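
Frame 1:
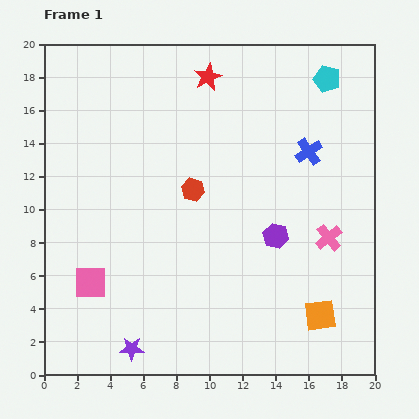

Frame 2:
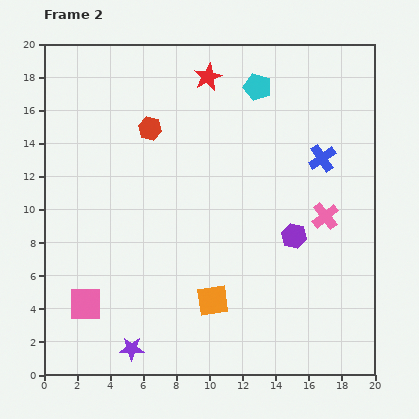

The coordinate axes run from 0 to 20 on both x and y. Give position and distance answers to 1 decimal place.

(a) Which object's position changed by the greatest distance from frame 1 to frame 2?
the orange square

(moved 6.6; next 4.5)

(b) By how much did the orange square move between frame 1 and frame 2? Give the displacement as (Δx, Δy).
(-6.5, 0.9)

The orange square was at (16.7, 3.6) in frame 1 and (10.2, 4.5) in frame 2.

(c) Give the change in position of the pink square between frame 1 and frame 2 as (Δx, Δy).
(-0.3, -1.3)

The pink square was at (2.8, 5.6) in frame 1 and (2.5, 4.3) in frame 2.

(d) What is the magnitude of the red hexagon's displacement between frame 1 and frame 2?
4.5

The red hexagon moved from (9.0, 11.2) to (6.4, 14.9), a distance of √(2.6² + 3.7²) ≈ 4.5.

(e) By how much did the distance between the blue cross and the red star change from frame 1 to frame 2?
+0.9

Distance in frame 1: 7.6. Distance in frame 2: 8.5.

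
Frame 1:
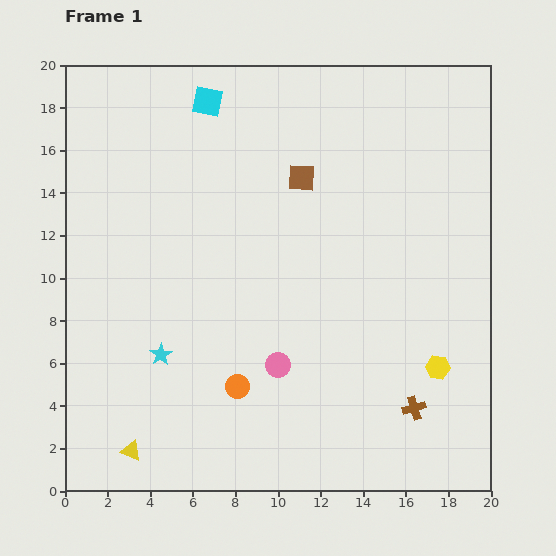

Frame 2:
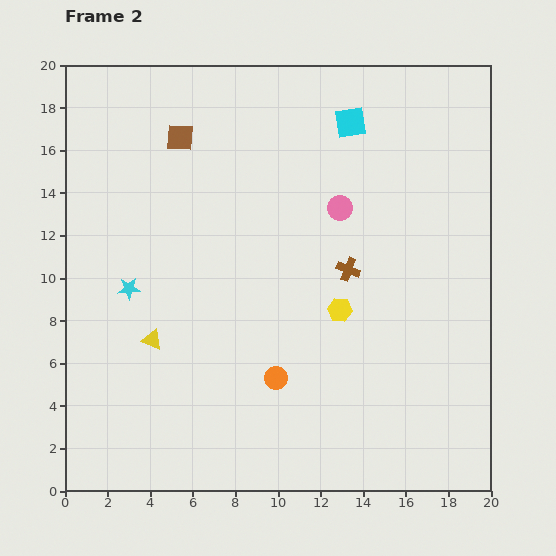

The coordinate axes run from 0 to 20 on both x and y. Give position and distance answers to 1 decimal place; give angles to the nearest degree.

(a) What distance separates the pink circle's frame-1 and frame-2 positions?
7.9

The pink circle moved from (10.0, 5.9) to (12.9, 13.3), a distance of √(2.9² + 7.4²) ≈ 7.9.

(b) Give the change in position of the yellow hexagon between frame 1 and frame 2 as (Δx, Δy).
(-4.6, 2.7)

The yellow hexagon was at (17.5, 5.8) in frame 1 and (12.9, 8.5) in frame 2.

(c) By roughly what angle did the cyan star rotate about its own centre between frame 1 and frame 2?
28° clockwise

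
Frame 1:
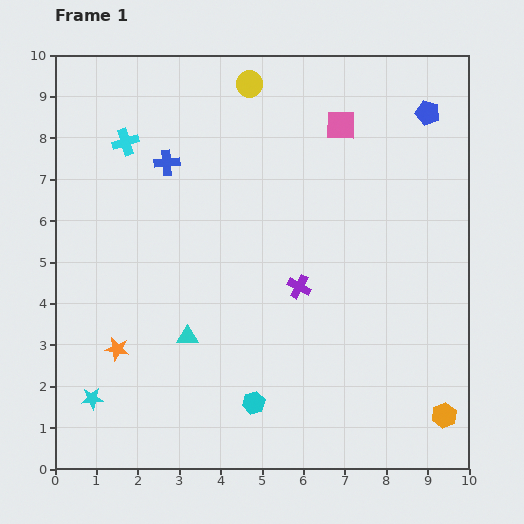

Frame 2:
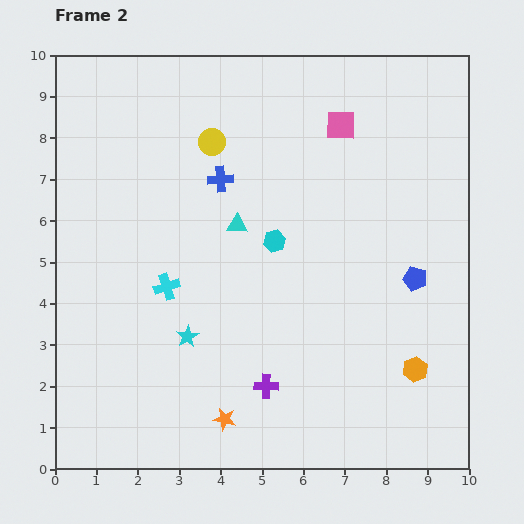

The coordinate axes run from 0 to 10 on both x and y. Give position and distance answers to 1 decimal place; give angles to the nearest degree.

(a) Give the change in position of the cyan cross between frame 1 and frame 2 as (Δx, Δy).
(1.0, -3.5)

The cyan cross was at (1.7, 7.9) in frame 1 and (2.7, 4.4) in frame 2.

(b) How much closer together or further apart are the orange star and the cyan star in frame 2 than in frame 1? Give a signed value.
+0.9

Distance in frame 1: 1.3. Distance in frame 2: 2.2.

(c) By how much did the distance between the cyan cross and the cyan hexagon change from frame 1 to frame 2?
-4.2

Distance in frame 1: 7.0. Distance in frame 2: 2.8.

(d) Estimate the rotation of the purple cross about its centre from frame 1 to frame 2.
27° counter-clockwise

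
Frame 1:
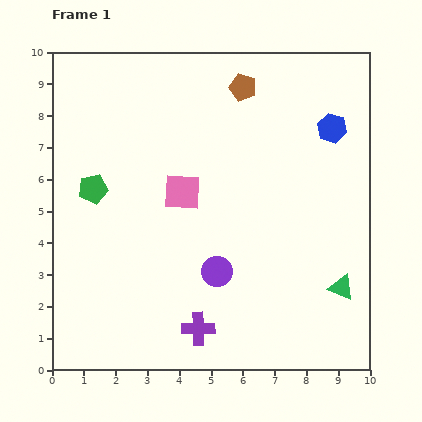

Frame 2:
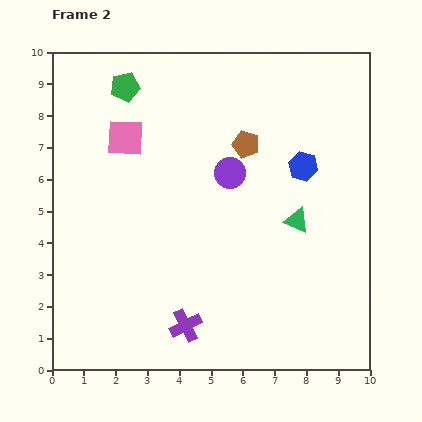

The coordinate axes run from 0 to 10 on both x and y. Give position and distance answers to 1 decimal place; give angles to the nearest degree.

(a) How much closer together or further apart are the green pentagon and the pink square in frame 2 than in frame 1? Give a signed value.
-1.2

Distance in frame 1: 2.8. Distance in frame 2: 1.6.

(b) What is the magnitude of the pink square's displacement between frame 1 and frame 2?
2.5

The pink square moved from (4.1, 5.6) to (2.3, 7.3), a distance of √(1.8² + 1.7²) ≈ 2.5.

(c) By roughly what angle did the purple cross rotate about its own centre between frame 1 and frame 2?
26° counter-clockwise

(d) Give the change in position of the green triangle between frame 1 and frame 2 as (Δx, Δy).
(-1.4, 2.1)

The green triangle was at (9.1, 2.6) in frame 1 and (7.7, 4.7) in frame 2.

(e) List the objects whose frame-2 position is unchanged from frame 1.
none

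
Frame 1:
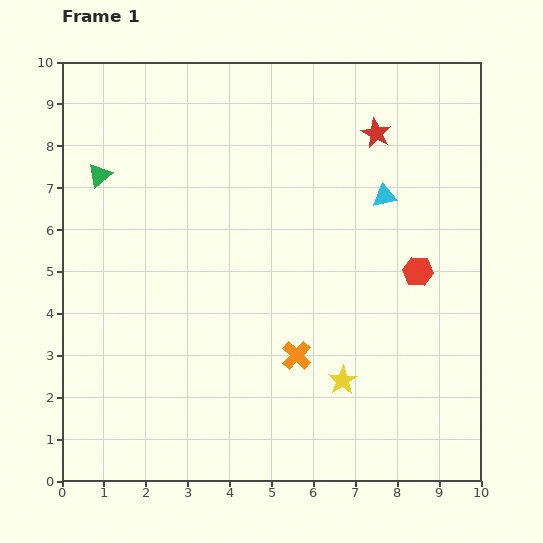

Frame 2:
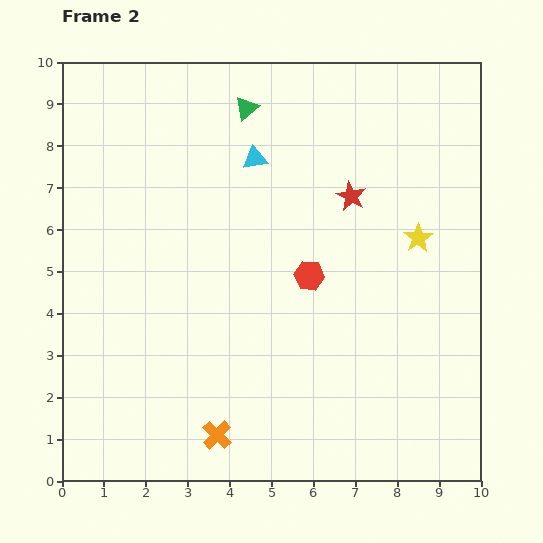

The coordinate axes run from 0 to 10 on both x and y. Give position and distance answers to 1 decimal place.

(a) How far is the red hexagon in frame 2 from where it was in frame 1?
2.6

The red hexagon moved from (8.5, 5.0) to (5.9, 4.9), a distance of √(2.6² + 0.1²) ≈ 2.6.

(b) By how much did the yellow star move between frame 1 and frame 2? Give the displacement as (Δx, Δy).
(1.8, 3.4)

The yellow star was at (6.7, 2.4) in frame 1 and (8.5, 5.8) in frame 2.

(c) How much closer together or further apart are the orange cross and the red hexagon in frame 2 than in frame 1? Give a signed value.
+0.9

Distance in frame 1: 3.5. Distance in frame 2: 4.4.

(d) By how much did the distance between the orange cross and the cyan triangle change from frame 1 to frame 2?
+2.4

Distance in frame 1: 4.3. Distance in frame 2: 6.7.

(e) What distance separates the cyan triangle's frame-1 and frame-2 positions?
3.2

The cyan triangle moved from (7.7, 6.8) to (4.6, 7.7), a distance of √(3.1² + 0.9²) ≈ 3.2.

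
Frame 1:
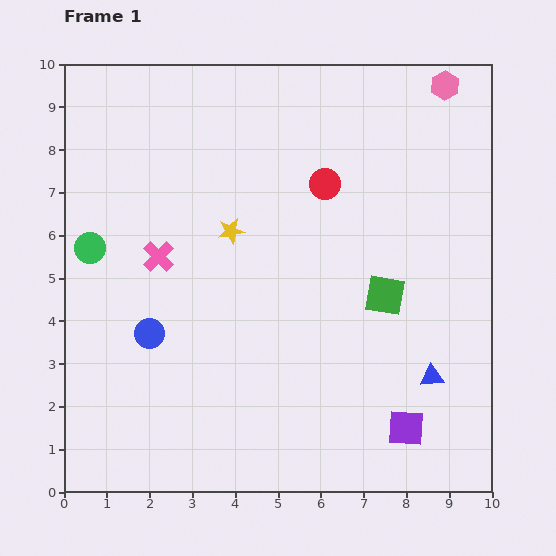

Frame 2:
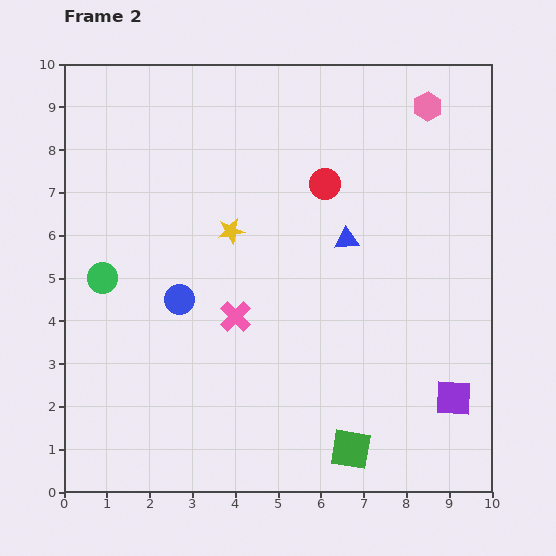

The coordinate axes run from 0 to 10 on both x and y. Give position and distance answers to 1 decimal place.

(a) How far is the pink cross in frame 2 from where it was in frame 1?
2.3

The pink cross moved from (2.2, 5.5) to (4.0, 4.1), a distance of √(1.8² + 1.4²) ≈ 2.3.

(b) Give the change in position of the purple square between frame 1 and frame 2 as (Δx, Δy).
(1.1, 0.7)

The purple square was at (8.0, 1.5) in frame 1 and (9.1, 2.2) in frame 2.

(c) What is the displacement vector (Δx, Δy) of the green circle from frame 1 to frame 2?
(0.3, -0.7)

The green circle was at (0.6, 5.7) in frame 1 and (0.9, 5.0) in frame 2.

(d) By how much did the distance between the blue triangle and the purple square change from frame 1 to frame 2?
+3.2

Distance in frame 1: 1.3. Distance in frame 2: 4.5.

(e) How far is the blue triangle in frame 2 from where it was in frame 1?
3.8

The blue triangle moved from (8.6, 2.7) to (6.6, 5.9), a distance of √(2.0² + 3.2²) ≈ 3.8.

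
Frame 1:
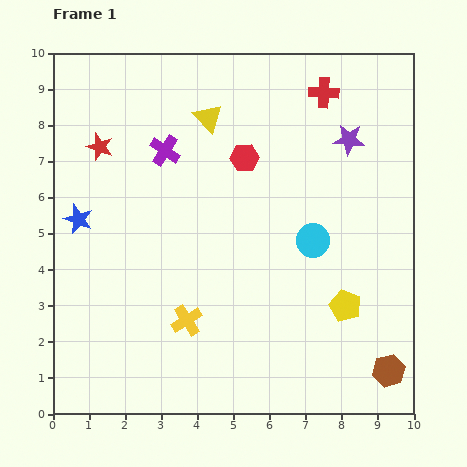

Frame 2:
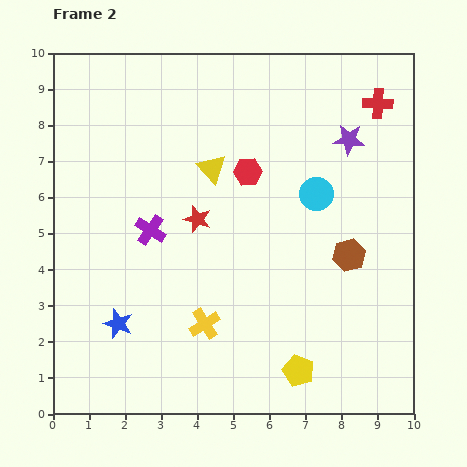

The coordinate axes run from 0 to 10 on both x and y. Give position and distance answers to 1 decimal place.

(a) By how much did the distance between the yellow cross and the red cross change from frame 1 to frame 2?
+0.4

Distance in frame 1: 7.4. Distance in frame 2: 7.8.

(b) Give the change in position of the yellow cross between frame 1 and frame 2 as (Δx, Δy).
(0.5, -0.1)

The yellow cross was at (3.7, 2.6) in frame 1 and (4.2, 2.5) in frame 2.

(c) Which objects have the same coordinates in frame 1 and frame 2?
the purple star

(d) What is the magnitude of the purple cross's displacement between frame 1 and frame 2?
2.2

The purple cross moved from (3.1, 7.3) to (2.7, 5.1), a distance of √(0.4² + 2.2²) ≈ 2.2.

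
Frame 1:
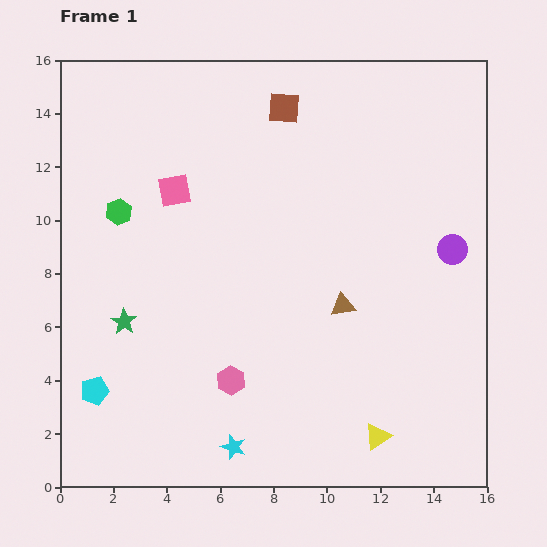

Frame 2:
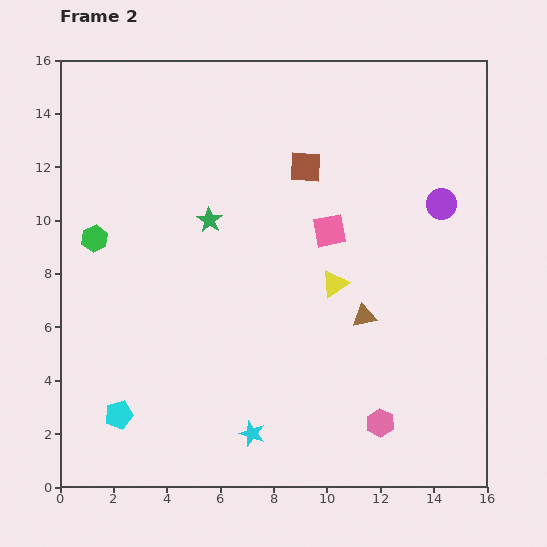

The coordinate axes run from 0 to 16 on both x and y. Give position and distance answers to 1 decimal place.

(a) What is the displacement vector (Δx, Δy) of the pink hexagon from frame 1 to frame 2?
(5.6, -1.6)

The pink hexagon was at (6.4, 4.0) in frame 1 and (12.0, 2.4) in frame 2.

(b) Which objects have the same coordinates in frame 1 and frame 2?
none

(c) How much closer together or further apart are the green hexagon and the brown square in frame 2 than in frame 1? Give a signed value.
+1.0

Distance in frame 1: 7.3. Distance in frame 2: 8.3.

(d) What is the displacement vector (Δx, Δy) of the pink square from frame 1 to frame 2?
(5.8, -1.5)

The pink square was at (4.3, 11.1) in frame 1 and (10.1, 9.6) in frame 2.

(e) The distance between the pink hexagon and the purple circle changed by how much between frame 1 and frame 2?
-1.1

Distance in frame 1: 9.6. Distance in frame 2: 8.5.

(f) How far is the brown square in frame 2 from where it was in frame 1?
2.3

The brown square moved from (8.4, 14.2) to (9.2, 12.0), a distance of √(0.8² + 2.2²) ≈ 2.3.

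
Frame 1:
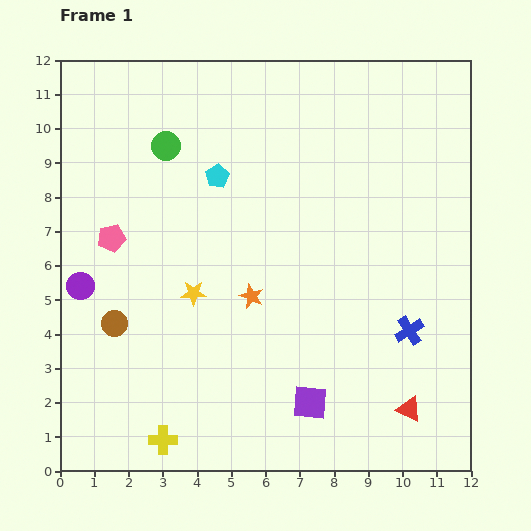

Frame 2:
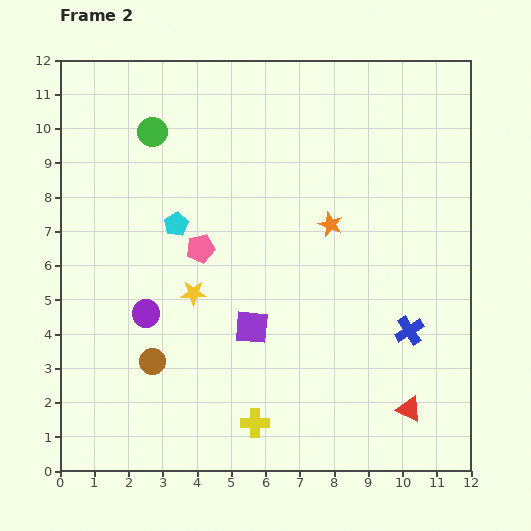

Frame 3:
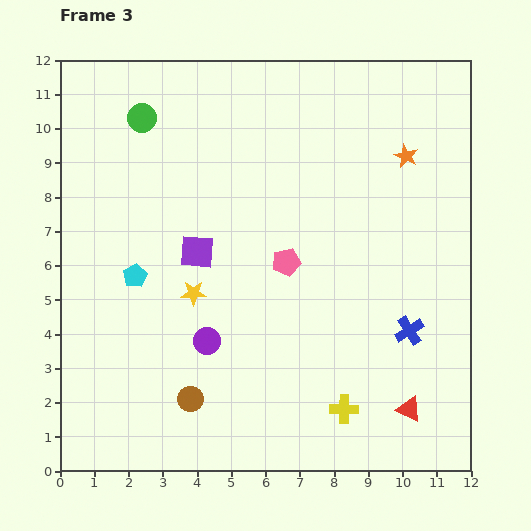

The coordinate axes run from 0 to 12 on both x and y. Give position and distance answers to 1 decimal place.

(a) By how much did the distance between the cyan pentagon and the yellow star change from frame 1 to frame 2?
-1.4

Distance in frame 1: 3.5. Distance in frame 2: 2.1.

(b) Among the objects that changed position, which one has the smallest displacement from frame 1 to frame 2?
the green circle

(moved 0.6)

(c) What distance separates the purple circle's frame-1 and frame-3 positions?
4.0

The purple circle moved from (0.6, 5.4) to (4.3, 3.8), a distance of √(3.7² + 1.6²) ≈ 4.0.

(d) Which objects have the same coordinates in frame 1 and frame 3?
the yellow star, the blue cross, the red triangle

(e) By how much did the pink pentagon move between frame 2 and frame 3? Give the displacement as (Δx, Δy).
(2.5, -0.4)

The pink pentagon was at (4.1, 6.5) in frame 2 and (6.6, 6.1) in frame 3.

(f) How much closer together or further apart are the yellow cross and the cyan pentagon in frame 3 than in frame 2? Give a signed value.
+1.0

Distance in frame 2: 6.2. Distance in frame 3: 7.2.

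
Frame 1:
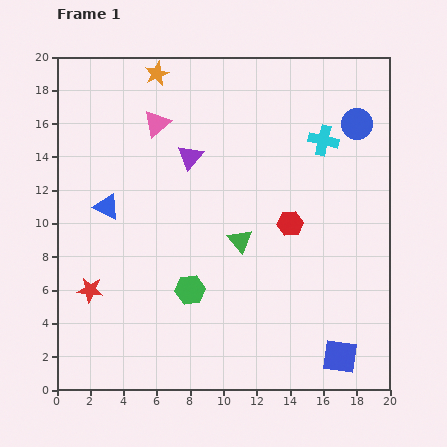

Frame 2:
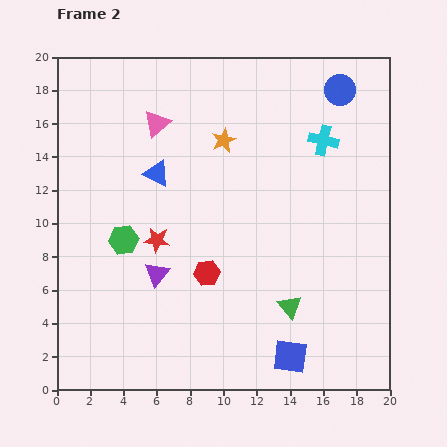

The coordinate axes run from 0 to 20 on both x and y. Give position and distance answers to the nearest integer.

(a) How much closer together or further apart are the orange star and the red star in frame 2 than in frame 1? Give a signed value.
-7

Distance in frame 1: 14. Distance in frame 2: 7.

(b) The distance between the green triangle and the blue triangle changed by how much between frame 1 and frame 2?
+3

Distance in frame 1: 8. Distance in frame 2: 11.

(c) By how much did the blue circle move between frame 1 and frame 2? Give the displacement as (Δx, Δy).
(-1, 2)

The blue circle was at (18, 16) in frame 1 and (17, 18) in frame 2.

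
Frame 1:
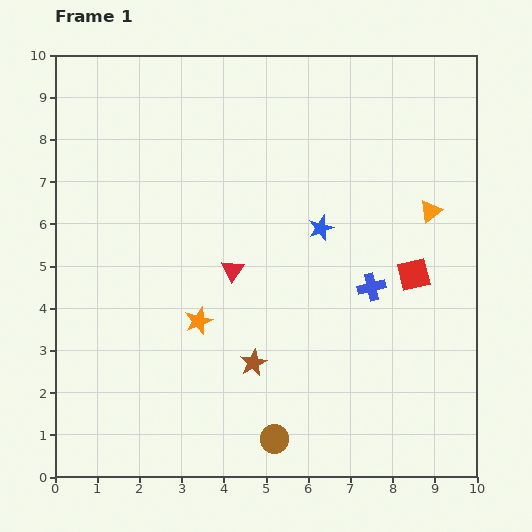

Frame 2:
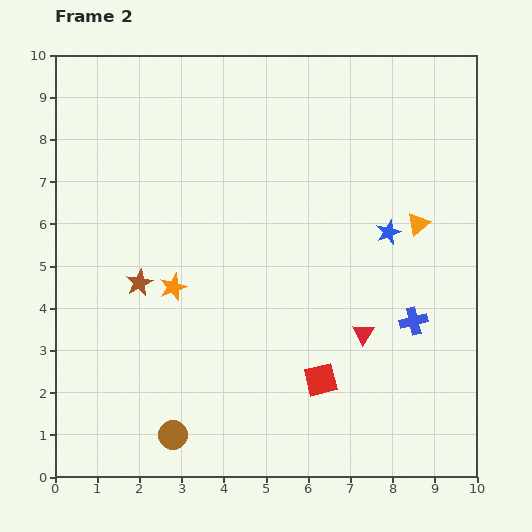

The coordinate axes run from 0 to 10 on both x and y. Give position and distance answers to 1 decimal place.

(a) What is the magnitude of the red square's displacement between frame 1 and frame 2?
3.3

The red square moved from (8.5, 4.8) to (6.3, 2.3), a distance of √(2.2² + 2.5²) ≈ 3.3.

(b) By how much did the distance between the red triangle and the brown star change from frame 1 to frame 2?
+3.1

Distance in frame 1: 2.3. Distance in frame 2: 5.4.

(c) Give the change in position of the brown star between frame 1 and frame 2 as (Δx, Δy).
(-2.7, 1.9)

The brown star was at (4.7, 2.7) in frame 1 and (2.0, 4.6) in frame 2.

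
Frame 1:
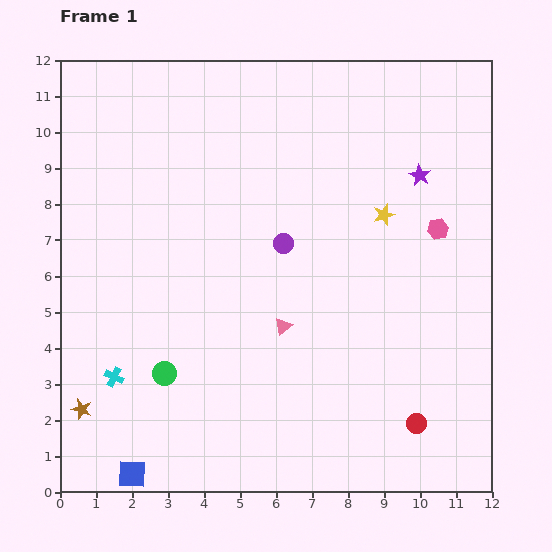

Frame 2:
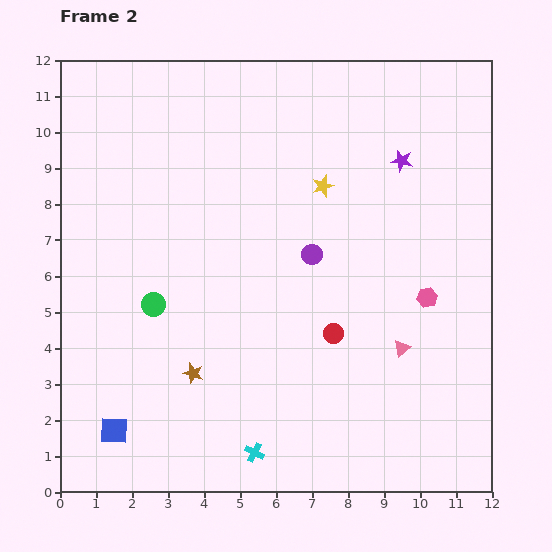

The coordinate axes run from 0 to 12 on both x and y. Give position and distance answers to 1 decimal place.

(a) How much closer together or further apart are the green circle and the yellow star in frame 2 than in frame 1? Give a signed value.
-1.8

Distance in frame 1: 7.5. Distance in frame 2: 5.7.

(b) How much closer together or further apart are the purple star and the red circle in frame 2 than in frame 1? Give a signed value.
-1.7

Distance in frame 1: 6.9. Distance in frame 2: 5.2.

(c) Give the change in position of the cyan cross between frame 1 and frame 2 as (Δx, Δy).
(3.9, -2.1)

The cyan cross was at (1.5, 3.2) in frame 1 and (5.4, 1.1) in frame 2.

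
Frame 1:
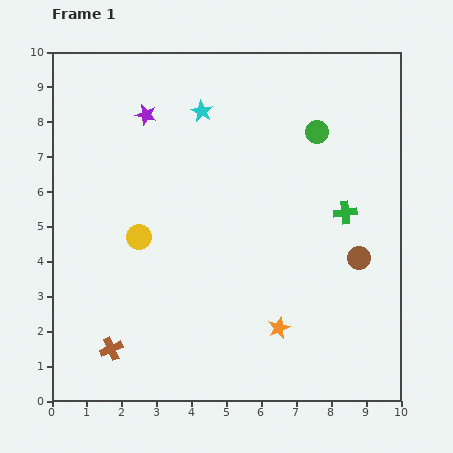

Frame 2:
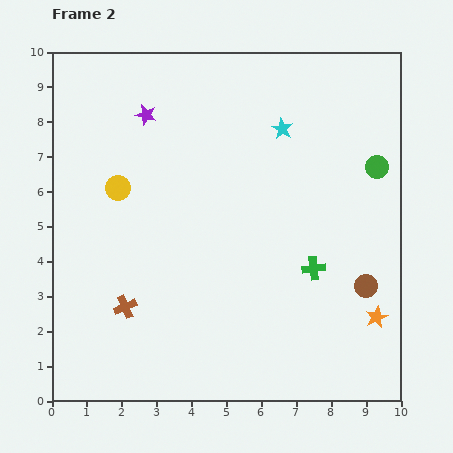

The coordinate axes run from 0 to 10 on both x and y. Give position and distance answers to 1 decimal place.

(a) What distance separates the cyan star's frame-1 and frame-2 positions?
2.4

The cyan star moved from (4.3, 8.3) to (6.6, 7.8), a distance of √(2.3² + 0.5²) ≈ 2.4.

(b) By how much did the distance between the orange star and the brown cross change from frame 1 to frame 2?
+2.4

Distance in frame 1: 4.8. Distance in frame 2: 7.2.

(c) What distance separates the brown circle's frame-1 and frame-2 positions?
0.8

The brown circle moved from (8.8, 4.1) to (9.0, 3.3), a distance of √(0.2² + 0.8²) ≈ 0.8.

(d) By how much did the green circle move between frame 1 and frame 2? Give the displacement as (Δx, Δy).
(1.7, -1.0)

The green circle was at (7.6, 7.7) in frame 1 and (9.3, 6.7) in frame 2.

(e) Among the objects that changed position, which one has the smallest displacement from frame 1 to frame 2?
the brown circle

(moved 0.8)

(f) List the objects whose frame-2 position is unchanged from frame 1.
the purple star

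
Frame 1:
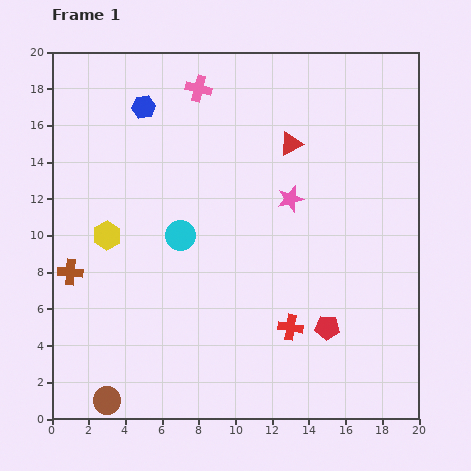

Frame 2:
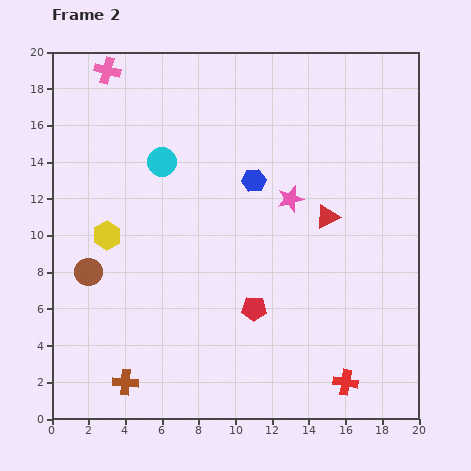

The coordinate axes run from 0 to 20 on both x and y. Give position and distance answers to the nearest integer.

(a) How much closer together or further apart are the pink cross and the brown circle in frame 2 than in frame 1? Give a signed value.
-7

Distance in frame 1: 18. Distance in frame 2: 11.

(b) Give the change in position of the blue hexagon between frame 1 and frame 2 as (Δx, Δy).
(6, -4)

The blue hexagon was at (5, 17) in frame 1 and (11, 13) in frame 2.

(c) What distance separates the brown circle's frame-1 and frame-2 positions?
7

The brown circle moved from (3, 1) to (2, 8), a distance of √(1² + 7²) ≈ 7.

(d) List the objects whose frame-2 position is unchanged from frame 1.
the pink star, the yellow hexagon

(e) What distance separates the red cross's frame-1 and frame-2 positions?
4

The red cross moved from (13, 5) to (16, 2), a distance of √(3² + 3²) ≈ 4.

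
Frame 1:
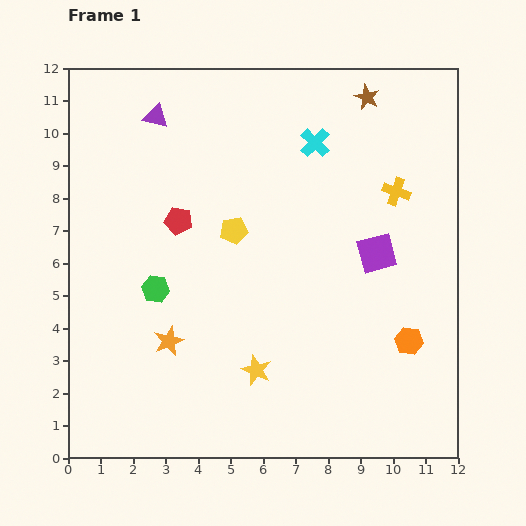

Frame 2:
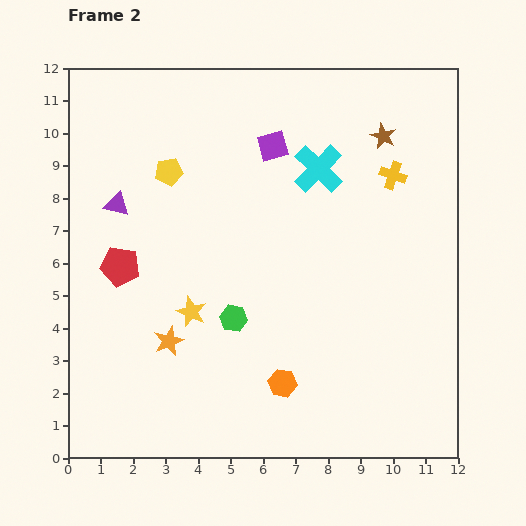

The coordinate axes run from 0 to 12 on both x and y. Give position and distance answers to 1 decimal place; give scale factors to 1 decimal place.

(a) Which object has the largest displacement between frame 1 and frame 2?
the purple square

(moved 4.6; next 4.1)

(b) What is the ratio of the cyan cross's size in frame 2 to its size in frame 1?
1.7×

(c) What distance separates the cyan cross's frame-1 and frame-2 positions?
0.8

The cyan cross moved from (7.6, 9.7) to (7.7, 8.9), a distance of √(0.1² + 0.8²) ≈ 0.8.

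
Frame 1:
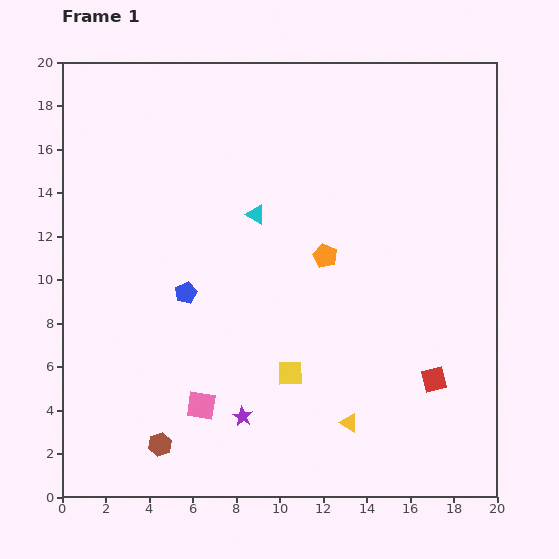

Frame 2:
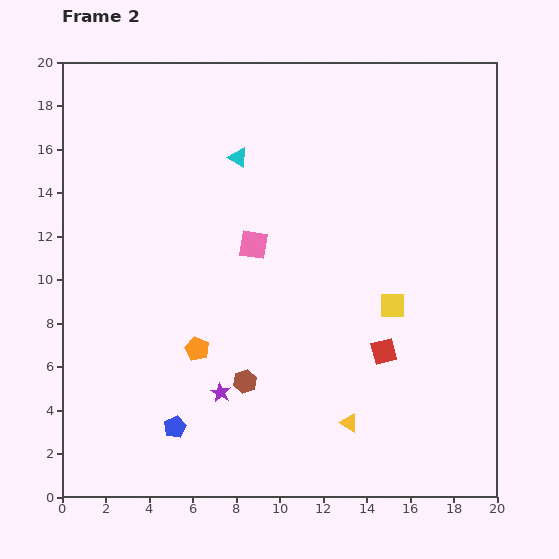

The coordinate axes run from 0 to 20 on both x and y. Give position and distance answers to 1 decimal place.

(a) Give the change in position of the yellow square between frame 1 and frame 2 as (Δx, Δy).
(4.7, 3.1)

The yellow square was at (10.5, 5.7) in frame 1 and (15.2, 8.8) in frame 2.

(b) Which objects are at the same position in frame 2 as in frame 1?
the yellow triangle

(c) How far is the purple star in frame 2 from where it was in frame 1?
1.5

The purple star moved from (8.3, 3.7) to (7.3, 4.8), a distance of √(1.0² + 1.1²) ≈ 1.5.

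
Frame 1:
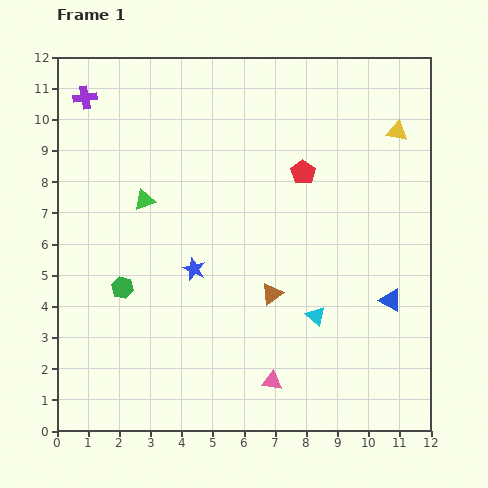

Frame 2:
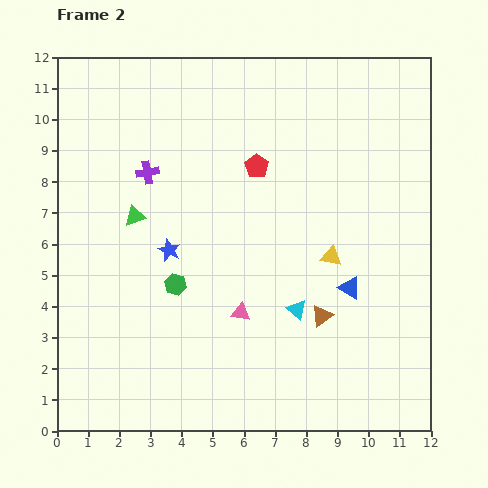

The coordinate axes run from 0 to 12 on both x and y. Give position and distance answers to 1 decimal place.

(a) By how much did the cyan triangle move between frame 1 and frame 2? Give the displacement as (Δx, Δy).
(-0.6, 0.2)

The cyan triangle was at (8.3, 3.7) in frame 1 and (7.7, 3.9) in frame 2.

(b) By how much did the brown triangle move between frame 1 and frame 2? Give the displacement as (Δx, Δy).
(1.6, -0.7)

The brown triangle was at (6.9, 4.4) in frame 1 and (8.5, 3.7) in frame 2.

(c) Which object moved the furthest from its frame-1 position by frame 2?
the yellow triangle

(moved 4.5; next 3.1)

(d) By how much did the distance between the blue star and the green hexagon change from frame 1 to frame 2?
-1.3

Distance in frame 1: 2.4. Distance in frame 2: 1.1.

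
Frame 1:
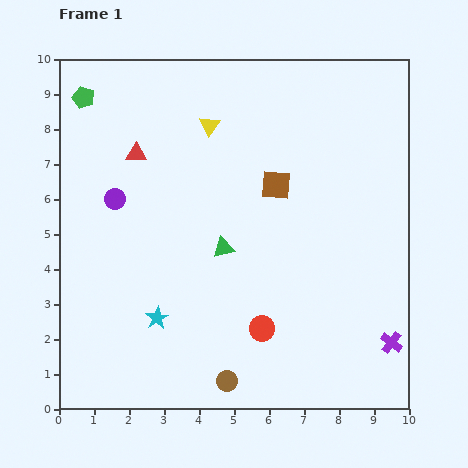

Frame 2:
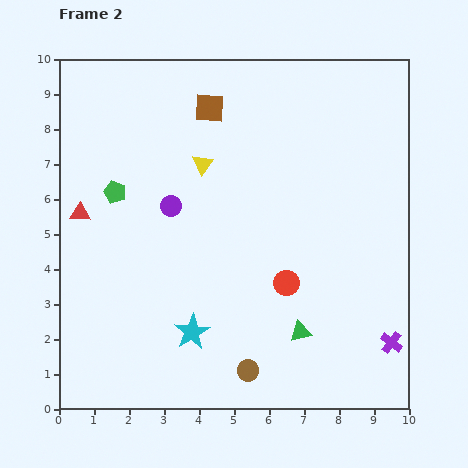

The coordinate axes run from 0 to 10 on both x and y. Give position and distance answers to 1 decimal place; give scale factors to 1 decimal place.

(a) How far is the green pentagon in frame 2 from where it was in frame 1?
2.8

The green pentagon moved from (0.7, 8.9) to (1.6, 6.2), a distance of √(0.9² + 2.7²) ≈ 2.8.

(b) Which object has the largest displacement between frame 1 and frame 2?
the green triangle

(moved 3.3; next 2.9)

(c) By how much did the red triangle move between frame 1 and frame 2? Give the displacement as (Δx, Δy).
(-1.6, -1.7)

The red triangle was at (2.2, 7.3) in frame 1 and (0.6, 5.6) in frame 2.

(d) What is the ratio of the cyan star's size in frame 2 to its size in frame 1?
1.6×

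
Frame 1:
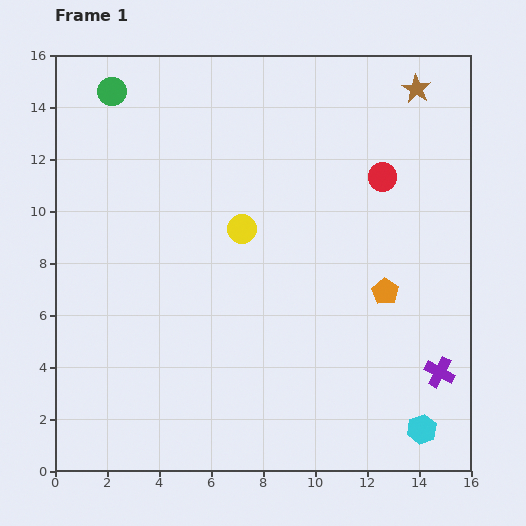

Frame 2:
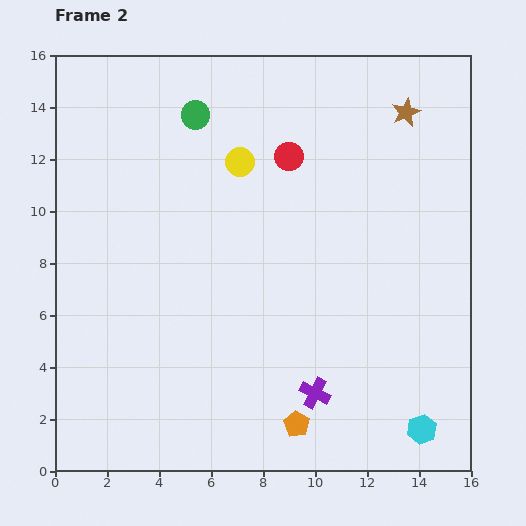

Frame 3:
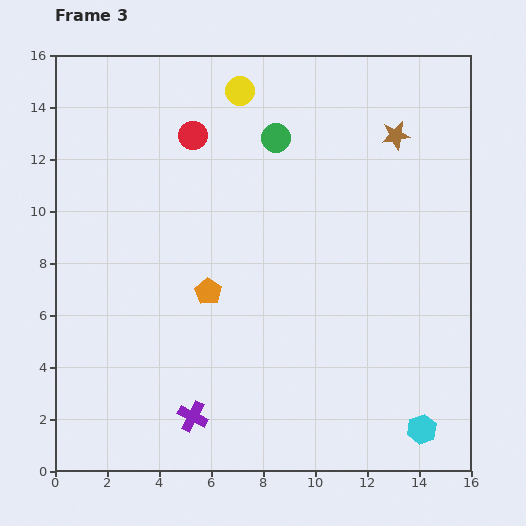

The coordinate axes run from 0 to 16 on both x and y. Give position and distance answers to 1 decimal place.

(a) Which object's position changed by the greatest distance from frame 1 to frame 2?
the orange pentagon

(moved 6.1; next 4.9)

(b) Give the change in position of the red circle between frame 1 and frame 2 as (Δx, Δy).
(-3.6, 0.8)

The red circle was at (12.6, 11.3) in frame 1 and (9.0, 12.1) in frame 2.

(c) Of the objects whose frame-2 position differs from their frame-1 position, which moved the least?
the brown star

(moved 1.0)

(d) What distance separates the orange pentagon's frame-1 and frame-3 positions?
6.8

The orange pentagon moved from (12.7, 6.9) to (5.9, 6.9), a distance of √(6.8² + 0.0²) ≈ 6.8.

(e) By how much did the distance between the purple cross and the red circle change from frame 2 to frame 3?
+1.6

Distance in frame 2: 9.2. Distance in frame 3: 10.8.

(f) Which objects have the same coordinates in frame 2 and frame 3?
the cyan hexagon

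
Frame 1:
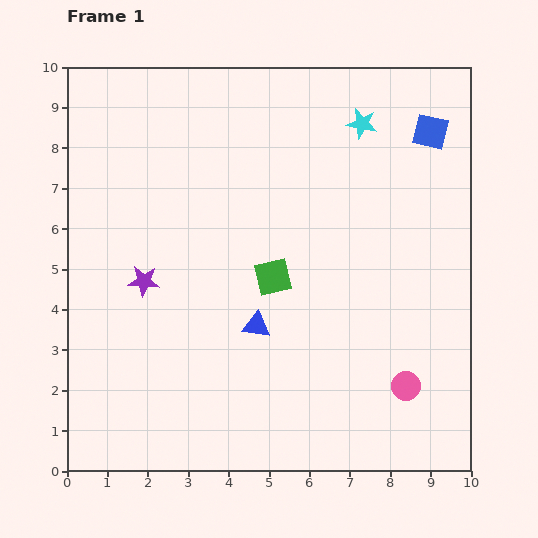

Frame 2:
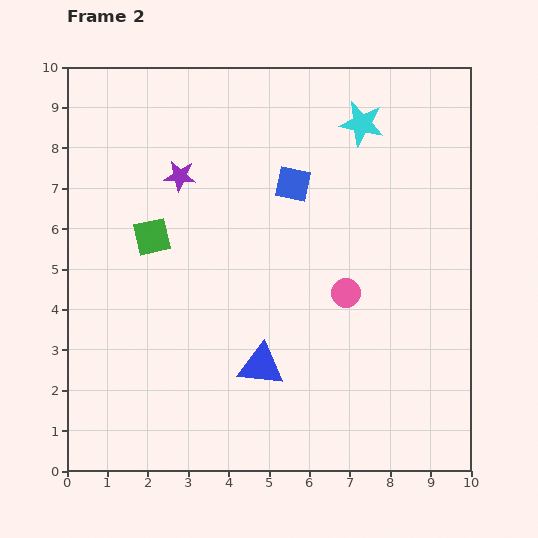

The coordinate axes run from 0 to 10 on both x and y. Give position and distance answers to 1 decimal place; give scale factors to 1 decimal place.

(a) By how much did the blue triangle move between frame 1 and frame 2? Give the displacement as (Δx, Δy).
(0.1, -1.0)

The blue triangle was at (4.7, 3.6) in frame 1 and (4.8, 2.6) in frame 2.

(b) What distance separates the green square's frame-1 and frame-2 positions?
3.2

The green square moved from (5.1, 4.8) to (2.1, 5.8), a distance of √(3.0² + 1.0²) ≈ 3.2.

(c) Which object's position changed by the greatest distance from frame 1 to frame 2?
the blue square

(moved 3.6; next 3.2)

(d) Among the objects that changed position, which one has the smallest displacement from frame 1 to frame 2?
the blue triangle

(moved 1.0)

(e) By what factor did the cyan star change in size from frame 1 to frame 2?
1.5×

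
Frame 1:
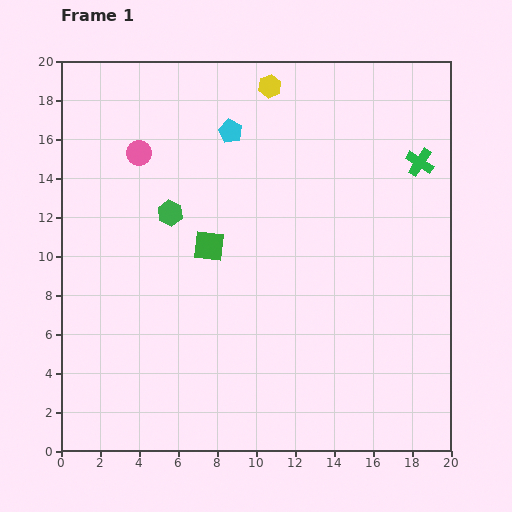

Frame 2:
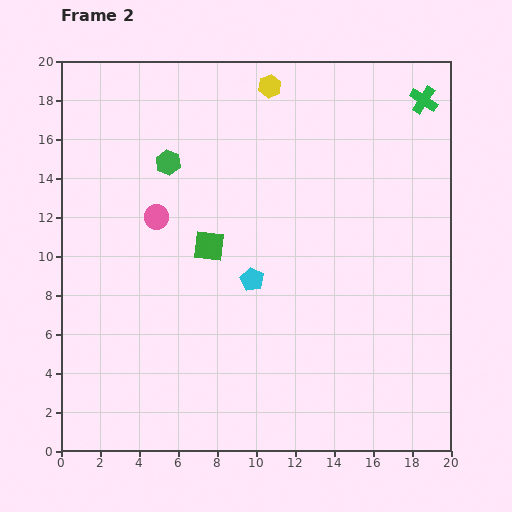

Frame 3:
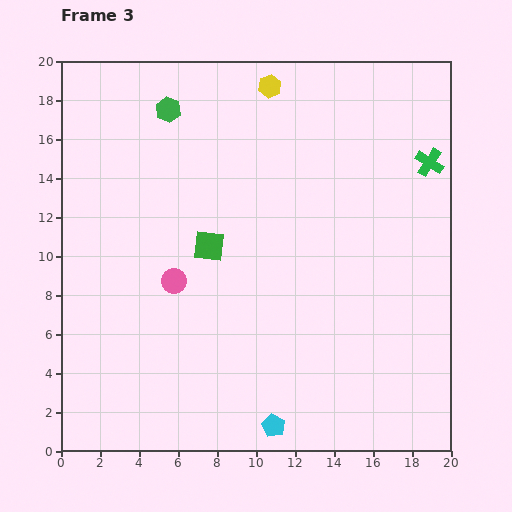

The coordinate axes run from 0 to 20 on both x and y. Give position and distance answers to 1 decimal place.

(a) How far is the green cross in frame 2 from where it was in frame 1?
3.2

The green cross moved from (18.4, 14.8) to (18.6, 18.0), a distance of √(0.2² + 3.2²) ≈ 3.2.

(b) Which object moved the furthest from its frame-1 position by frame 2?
the cyan pentagon

(moved 7.7; next 3.4)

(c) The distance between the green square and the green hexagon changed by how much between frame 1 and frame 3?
+4.7

Distance in frame 1: 2.6. Distance in frame 3: 7.3.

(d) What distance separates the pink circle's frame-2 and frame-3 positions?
3.4

The pink circle moved from (4.9, 12.0) to (5.8, 8.7), a distance of √(0.9² + 3.3²) ≈ 3.4.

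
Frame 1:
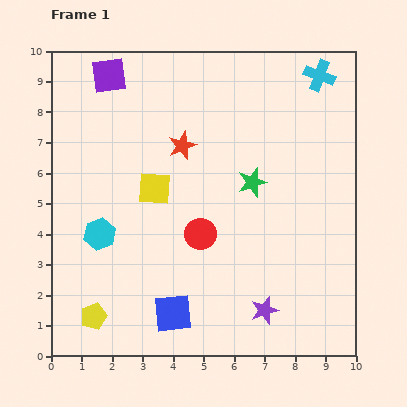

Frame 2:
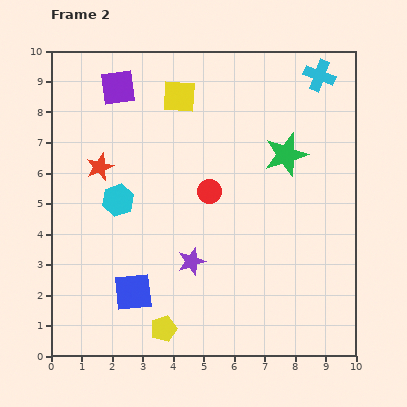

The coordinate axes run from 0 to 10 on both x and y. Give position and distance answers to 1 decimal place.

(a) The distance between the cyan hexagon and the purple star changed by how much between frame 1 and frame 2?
-2.9

Distance in frame 1: 6.0. Distance in frame 2: 3.1.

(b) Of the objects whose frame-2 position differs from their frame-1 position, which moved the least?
the purple square

(moved 0.5)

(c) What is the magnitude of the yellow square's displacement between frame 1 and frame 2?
3.1

The yellow square moved from (3.4, 5.5) to (4.2, 8.5), a distance of √(0.8² + 3.0²) ≈ 3.1.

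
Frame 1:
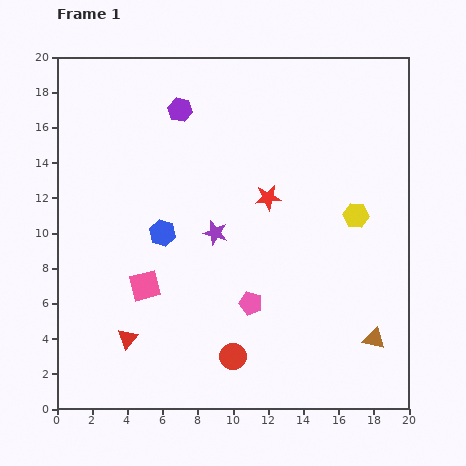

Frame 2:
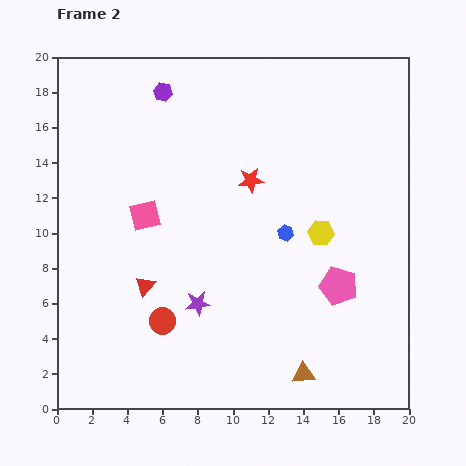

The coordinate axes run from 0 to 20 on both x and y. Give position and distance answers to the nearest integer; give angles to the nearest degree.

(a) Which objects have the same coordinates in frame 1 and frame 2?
none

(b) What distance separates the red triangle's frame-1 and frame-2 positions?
3

The red triangle moved from (4, 4) to (5, 7), a distance of √(1² + 3²) ≈ 3.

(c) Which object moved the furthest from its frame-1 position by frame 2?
the blue hexagon

(moved 7; next 5)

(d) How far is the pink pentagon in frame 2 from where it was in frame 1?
5

The pink pentagon moved from (11, 6) to (16, 7), a distance of √(5² + 1²) ≈ 5.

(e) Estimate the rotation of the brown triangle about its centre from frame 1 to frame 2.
20° counter-clockwise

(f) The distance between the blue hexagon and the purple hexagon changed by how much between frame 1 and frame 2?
+4

Distance in frame 1: 7. Distance in frame 2: 11.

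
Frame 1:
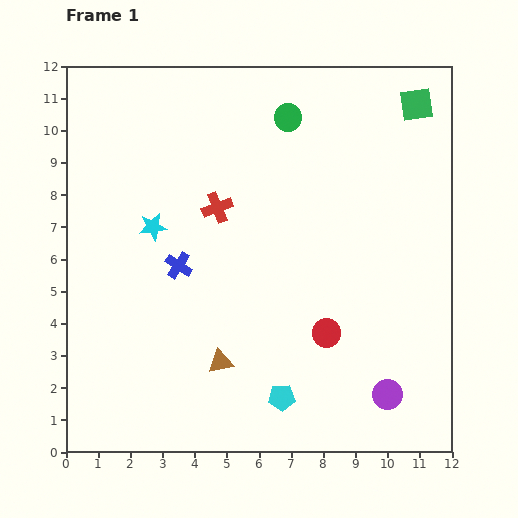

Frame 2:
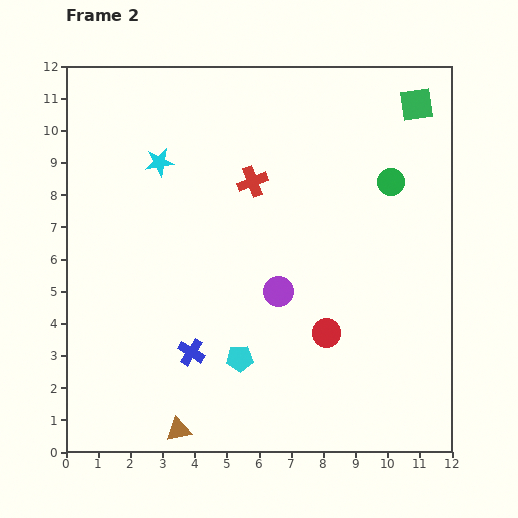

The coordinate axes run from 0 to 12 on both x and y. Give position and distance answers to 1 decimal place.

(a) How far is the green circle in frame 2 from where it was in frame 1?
3.8

The green circle moved from (6.9, 10.4) to (10.1, 8.4), a distance of √(3.2² + 2.0²) ≈ 3.8.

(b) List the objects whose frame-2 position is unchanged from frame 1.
the red circle, the green square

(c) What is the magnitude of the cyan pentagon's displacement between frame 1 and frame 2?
1.8

The cyan pentagon moved from (6.7, 1.7) to (5.4, 2.9), a distance of √(1.3² + 1.2²) ≈ 1.8.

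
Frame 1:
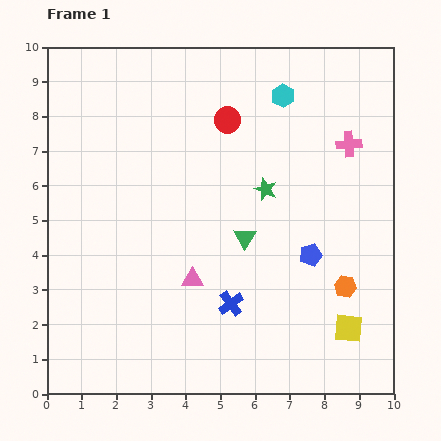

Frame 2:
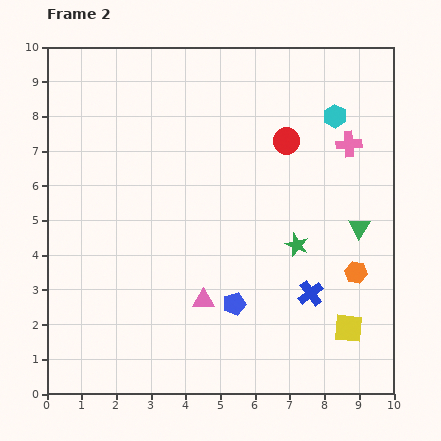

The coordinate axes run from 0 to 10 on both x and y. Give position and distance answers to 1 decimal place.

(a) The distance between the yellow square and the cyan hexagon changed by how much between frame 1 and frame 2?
-0.9

Distance in frame 1: 7.0. Distance in frame 2: 6.1.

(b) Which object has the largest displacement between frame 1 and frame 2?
the green triangle

(moved 3.3; next 2.6)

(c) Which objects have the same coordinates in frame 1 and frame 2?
the pink cross, the yellow square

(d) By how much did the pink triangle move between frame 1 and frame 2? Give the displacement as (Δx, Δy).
(0.3, -0.6)

The pink triangle was at (4.2, 3.3) in frame 1 and (4.5, 2.7) in frame 2.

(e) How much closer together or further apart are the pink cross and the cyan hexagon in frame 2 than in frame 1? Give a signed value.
-1.5

Distance in frame 1: 2.4. Distance in frame 2: 0.9.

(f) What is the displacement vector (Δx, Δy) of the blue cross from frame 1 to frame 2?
(2.3, 0.3)

The blue cross was at (5.3, 2.6) in frame 1 and (7.6, 2.9) in frame 2.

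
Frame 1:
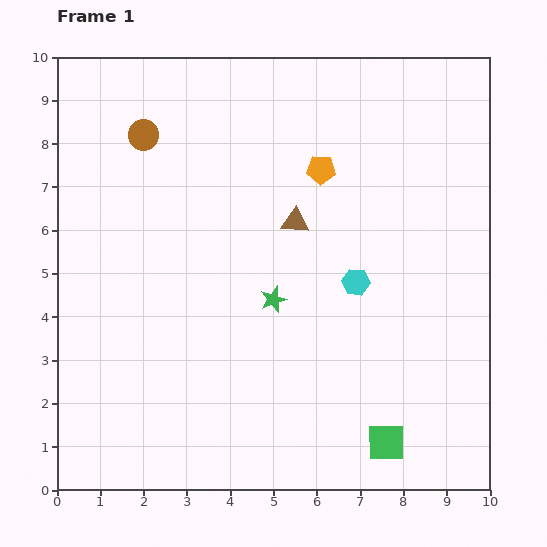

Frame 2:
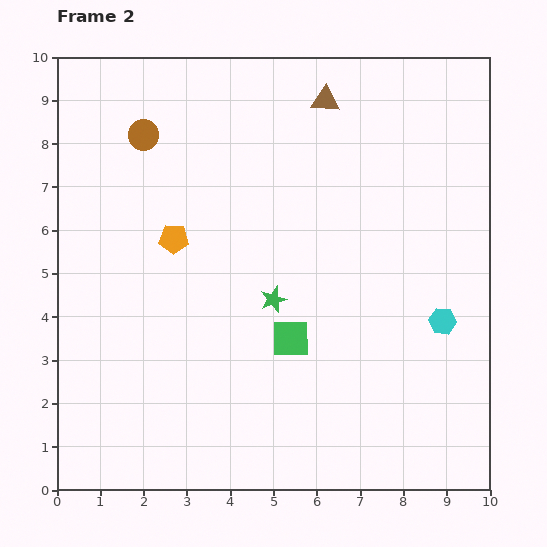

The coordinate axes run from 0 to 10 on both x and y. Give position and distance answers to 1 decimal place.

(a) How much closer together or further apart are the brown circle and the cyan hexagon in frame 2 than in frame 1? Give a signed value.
+2.1

Distance in frame 1: 6.0. Distance in frame 2: 8.1.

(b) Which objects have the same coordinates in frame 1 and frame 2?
the brown circle, the green star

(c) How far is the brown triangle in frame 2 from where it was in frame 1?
2.9

The brown triangle moved from (5.5, 6.2) to (6.2, 9.0), a distance of √(0.7² + 2.8²) ≈ 2.9.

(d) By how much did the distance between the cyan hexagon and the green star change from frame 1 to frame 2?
+2.0

Distance in frame 1: 1.9. Distance in frame 2: 3.9.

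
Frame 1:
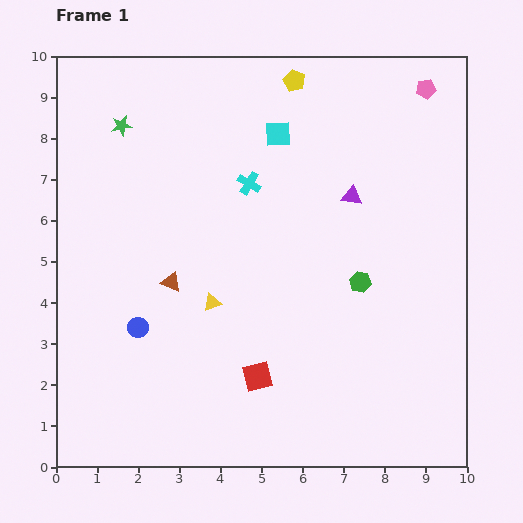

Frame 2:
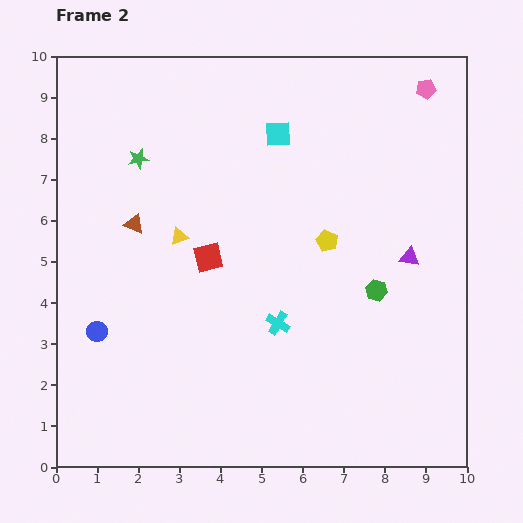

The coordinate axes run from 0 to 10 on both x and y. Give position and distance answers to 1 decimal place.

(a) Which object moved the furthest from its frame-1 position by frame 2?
the yellow pentagon

(moved 4.0; next 3.5)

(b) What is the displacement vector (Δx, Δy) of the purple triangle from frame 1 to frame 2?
(1.4, -1.5)

The purple triangle was at (7.2, 6.6) in frame 1 and (8.6, 5.1) in frame 2.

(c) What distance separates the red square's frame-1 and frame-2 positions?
3.1

The red square moved from (4.9, 2.2) to (3.7, 5.1), a distance of √(1.2² + 2.9²) ≈ 3.1.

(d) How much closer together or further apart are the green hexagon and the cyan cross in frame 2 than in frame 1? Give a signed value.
-1.1

Distance in frame 1: 3.6. Distance in frame 2: 2.5.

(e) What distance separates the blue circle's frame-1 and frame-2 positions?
1.0

The blue circle moved from (2.0, 3.4) to (1.0, 3.3), a distance of √(1.0² + 0.1²) ≈ 1.0.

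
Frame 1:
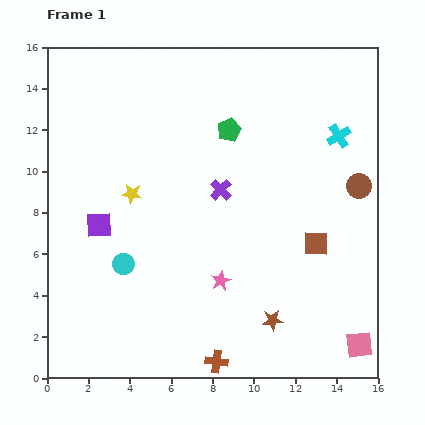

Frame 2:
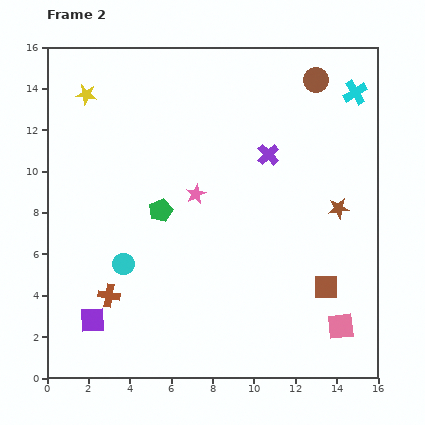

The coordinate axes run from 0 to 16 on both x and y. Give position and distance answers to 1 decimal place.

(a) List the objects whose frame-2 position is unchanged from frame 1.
the cyan circle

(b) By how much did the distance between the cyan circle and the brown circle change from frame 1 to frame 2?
+0.9

Distance in frame 1: 12.0. Distance in frame 2: 12.9.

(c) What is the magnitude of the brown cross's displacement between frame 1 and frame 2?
6.1

The brown cross moved from (8.2, 0.8) to (3.0, 4.0), a distance of √(5.2² + 3.2²) ≈ 6.1.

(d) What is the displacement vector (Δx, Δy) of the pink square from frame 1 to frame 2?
(-0.9, 0.9)

The pink square was at (15.1, 1.6) in frame 1 and (14.2, 2.5) in frame 2.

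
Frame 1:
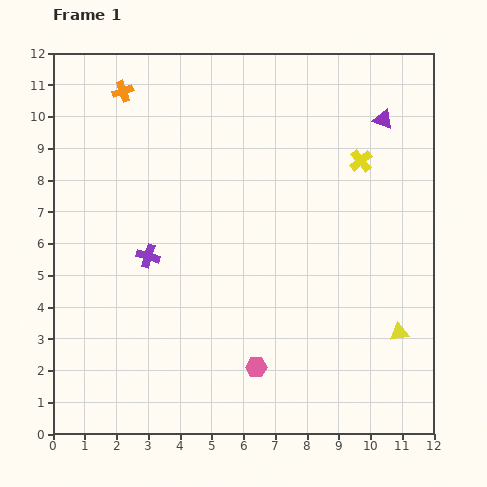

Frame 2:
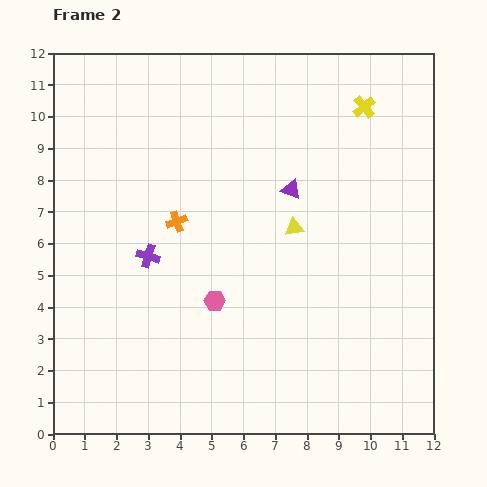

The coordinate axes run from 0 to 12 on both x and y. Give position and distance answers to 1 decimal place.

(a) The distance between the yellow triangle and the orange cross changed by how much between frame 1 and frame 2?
-7.9

Distance in frame 1: 11.6. Distance in frame 2: 3.7.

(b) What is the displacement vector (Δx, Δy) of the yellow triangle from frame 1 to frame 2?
(-3.3, 3.3)

The yellow triangle was at (10.9, 3.2) in frame 1 and (7.6, 6.5) in frame 2.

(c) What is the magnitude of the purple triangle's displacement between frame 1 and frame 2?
3.6

The purple triangle moved from (10.4, 9.9) to (7.5, 7.7), a distance of √(2.9² + 2.2²) ≈ 3.6.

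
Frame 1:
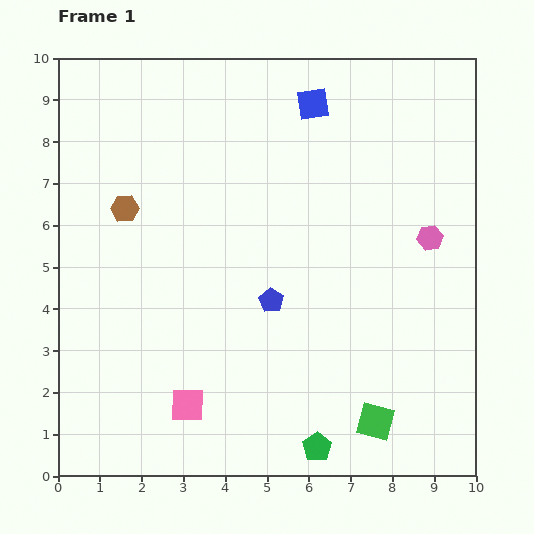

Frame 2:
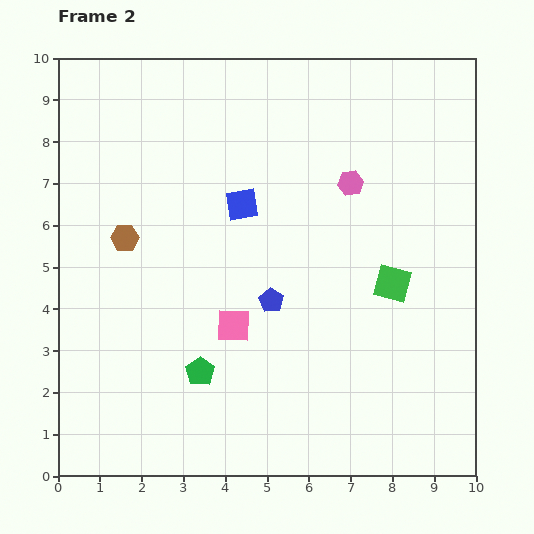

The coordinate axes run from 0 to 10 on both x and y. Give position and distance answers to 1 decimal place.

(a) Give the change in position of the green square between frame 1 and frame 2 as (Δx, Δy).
(0.4, 3.3)

The green square was at (7.6, 1.3) in frame 1 and (8.0, 4.6) in frame 2.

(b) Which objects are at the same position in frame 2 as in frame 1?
the blue pentagon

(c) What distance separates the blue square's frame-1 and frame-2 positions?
2.9

The blue square moved from (6.1, 8.9) to (4.4, 6.5), a distance of √(1.7² + 2.4²) ≈ 2.9.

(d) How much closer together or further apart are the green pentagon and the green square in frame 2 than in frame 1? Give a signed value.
+3.6

Distance in frame 1: 1.5. Distance in frame 2: 5.1.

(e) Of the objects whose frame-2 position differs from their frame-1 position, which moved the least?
the brown hexagon

(moved 0.7)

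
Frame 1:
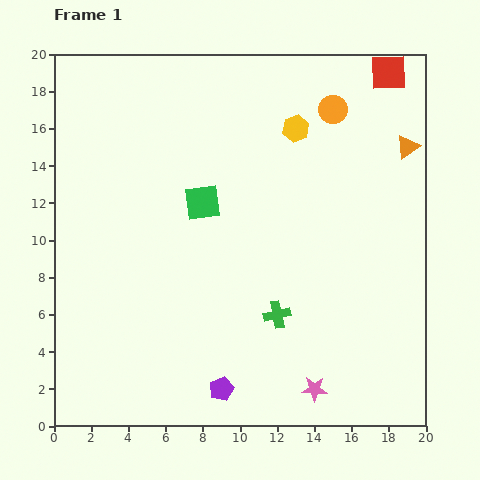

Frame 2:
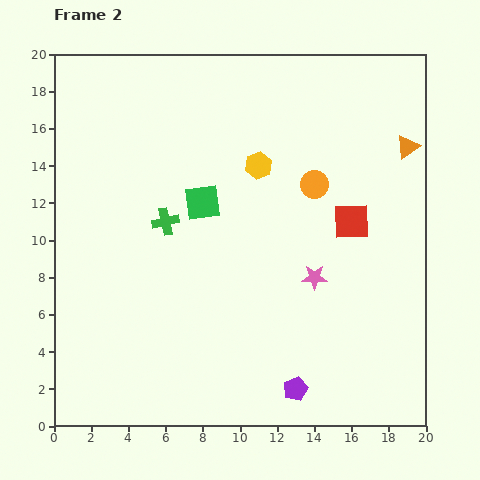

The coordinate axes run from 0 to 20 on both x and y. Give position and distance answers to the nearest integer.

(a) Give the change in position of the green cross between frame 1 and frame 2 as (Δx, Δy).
(-6, 5)

The green cross was at (12, 6) in frame 1 and (6, 11) in frame 2.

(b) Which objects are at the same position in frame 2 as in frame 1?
the orange triangle, the green square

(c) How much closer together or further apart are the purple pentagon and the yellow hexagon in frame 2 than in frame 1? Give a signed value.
-3

Distance in frame 1: 15. Distance in frame 2: 12.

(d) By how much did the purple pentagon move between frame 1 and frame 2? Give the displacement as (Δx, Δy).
(4, 0)

The purple pentagon was at (9, 2) in frame 1 and (13, 2) in frame 2.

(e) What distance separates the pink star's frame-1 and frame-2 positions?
6

The pink star moved from (14, 2) to (14, 8), a distance of √(0² + 6²) ≈ 6.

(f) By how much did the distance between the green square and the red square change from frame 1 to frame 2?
-4

Distance in frame 1: 12. Distance in frame 2: 8.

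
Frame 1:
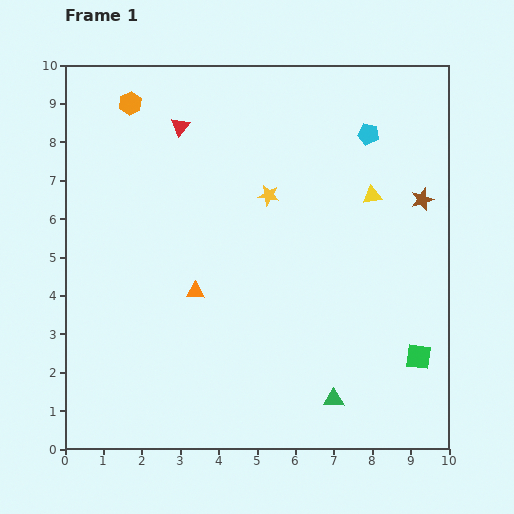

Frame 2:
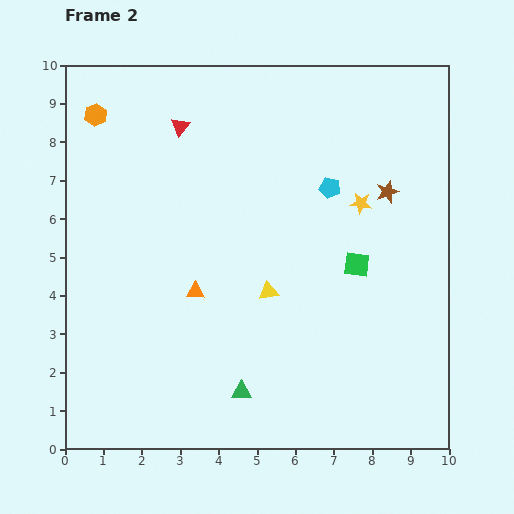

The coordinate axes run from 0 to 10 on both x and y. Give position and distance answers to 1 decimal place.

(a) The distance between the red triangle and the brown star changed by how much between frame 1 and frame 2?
-0.9

Distance in frame 1: 6.6. Distance in frame 2: 5.7.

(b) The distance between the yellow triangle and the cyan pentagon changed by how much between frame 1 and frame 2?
+1.5

Distance in frame 1: 1.6. Distance in frame 2: 3.1.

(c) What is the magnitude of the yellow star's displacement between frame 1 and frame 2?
2.4

The yellow star moved from (5.3, 6.6) to (7.7, 6.4), a distance of √(2.4² + 0.2²) ≈ 2.4.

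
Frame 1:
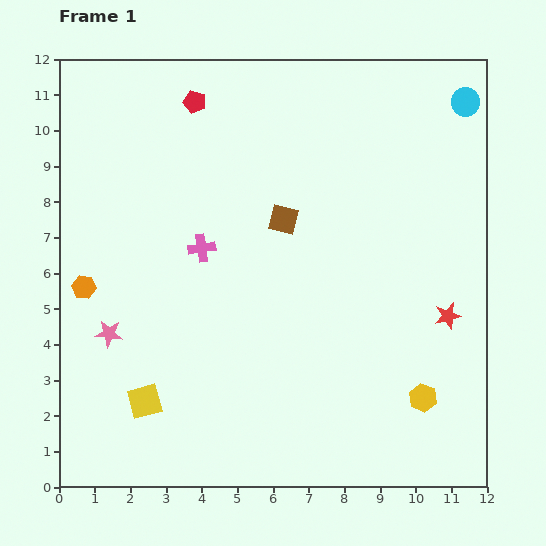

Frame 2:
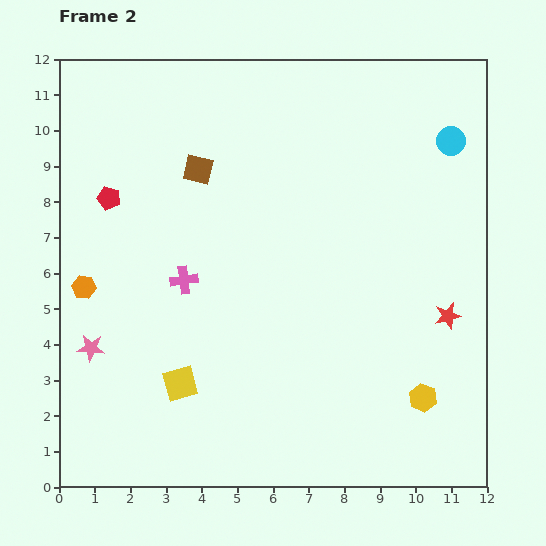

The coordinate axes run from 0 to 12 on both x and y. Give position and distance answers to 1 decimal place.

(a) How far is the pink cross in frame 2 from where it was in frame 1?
1.0

The pink cross moved from (4.0, 6.7) to (3.5, 5.8), a distance of √(0.5² + 0.9²) ≈ 1.0.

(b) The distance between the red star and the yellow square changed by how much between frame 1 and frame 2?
-1.1

Distance in frame 1: 8.8. Distance in frame 2: 7.7.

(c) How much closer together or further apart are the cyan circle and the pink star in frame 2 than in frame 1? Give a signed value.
-0.3

Distance in frame 1: 11.9. Distance in frame 2: 11.6.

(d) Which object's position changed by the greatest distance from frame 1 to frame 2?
the red pentagon

(moved 3.6; next 2.8)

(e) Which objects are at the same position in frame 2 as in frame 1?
the yellow hexagon, the orange hexagon, the red star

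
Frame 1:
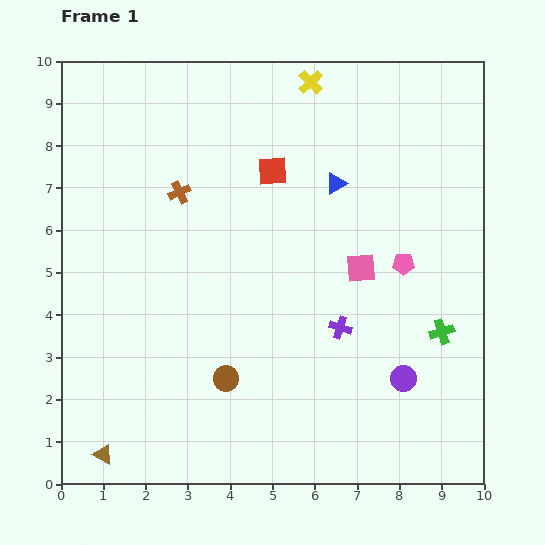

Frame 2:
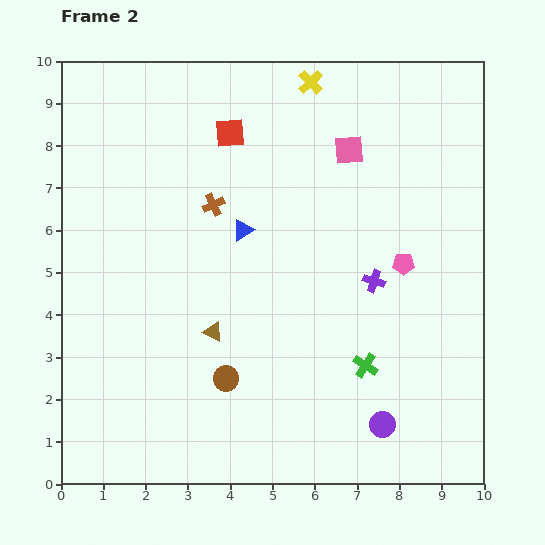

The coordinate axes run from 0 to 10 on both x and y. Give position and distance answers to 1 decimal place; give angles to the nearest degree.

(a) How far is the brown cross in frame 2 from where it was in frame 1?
0.9

The brown cross moved from (2.8, 6.9) to (3.6, 6.6), a distance of √(0.8² + 0.3²) ≈ 0.9.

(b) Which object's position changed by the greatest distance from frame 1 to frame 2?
the brown triangle

(moved 3.9; next 2.8)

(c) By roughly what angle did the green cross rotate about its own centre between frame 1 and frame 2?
40° counter-clockwise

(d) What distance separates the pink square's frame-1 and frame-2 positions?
2.8

The pink square moved from (7.1, 5.1) to (6.8, 7.9), a distance of √(0.3² + 2.8²) ≈ 2.8.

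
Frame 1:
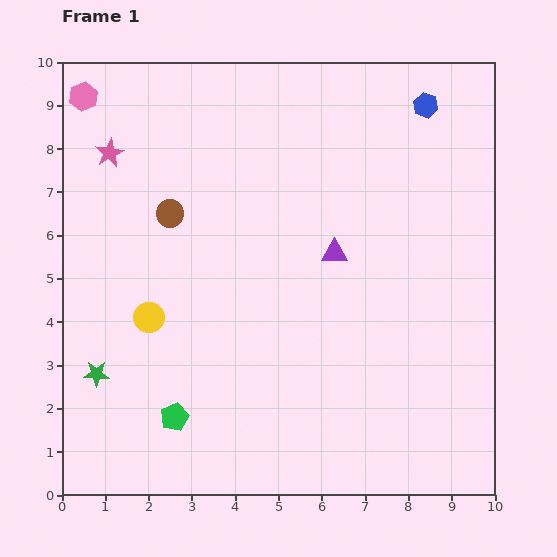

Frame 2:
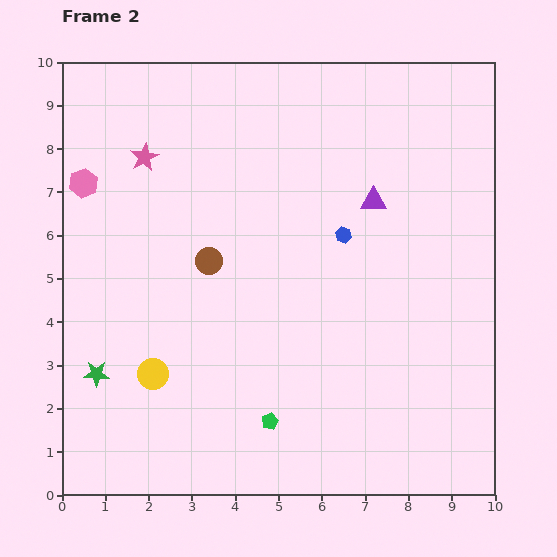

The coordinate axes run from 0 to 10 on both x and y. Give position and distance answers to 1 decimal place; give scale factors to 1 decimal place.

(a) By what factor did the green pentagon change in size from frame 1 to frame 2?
0.6×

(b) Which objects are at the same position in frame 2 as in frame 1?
the green star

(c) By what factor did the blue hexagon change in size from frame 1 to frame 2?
0.7×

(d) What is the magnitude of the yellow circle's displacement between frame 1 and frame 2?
1.3

The yellow circle moved from (2.0, 4.1) to (2.1, 2.8), a distance of √(0.1² + 1.3²) ≈ 1.3.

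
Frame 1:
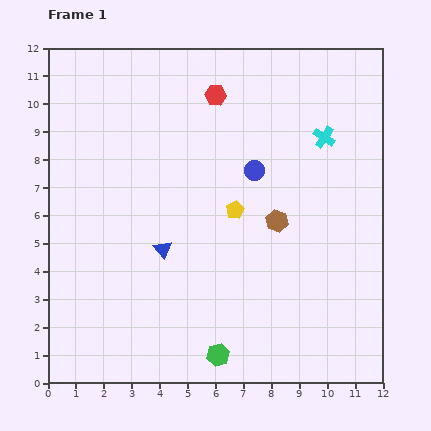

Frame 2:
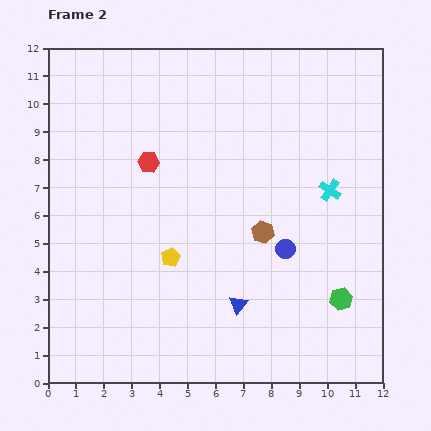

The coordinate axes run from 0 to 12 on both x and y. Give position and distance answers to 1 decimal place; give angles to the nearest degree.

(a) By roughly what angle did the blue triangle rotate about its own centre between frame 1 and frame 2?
17° clockwise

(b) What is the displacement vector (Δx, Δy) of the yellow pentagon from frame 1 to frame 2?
(-2.3, -1.7)

The yellow pentagon was at (6.7, 6.2) in frame 1 and (4.4, 4.5) in frame 2.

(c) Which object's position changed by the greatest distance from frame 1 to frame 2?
the green hexagon

(moved 4.8; next 3.4)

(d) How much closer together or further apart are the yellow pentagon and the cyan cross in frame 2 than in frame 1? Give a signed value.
+2.1

Distance in frame 1: 4.1. Distance in frame 2: 6.2.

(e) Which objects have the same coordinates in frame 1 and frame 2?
none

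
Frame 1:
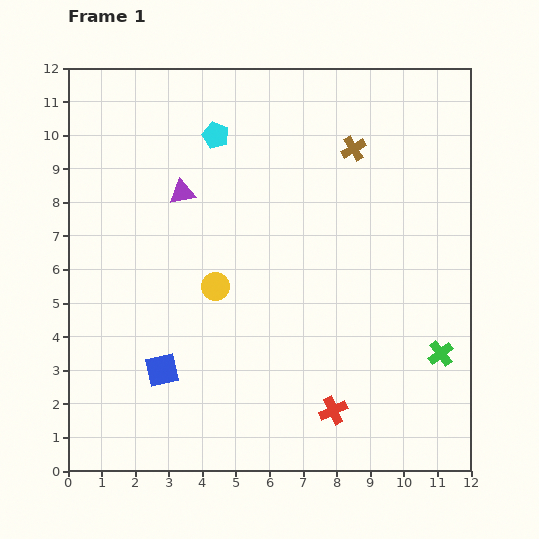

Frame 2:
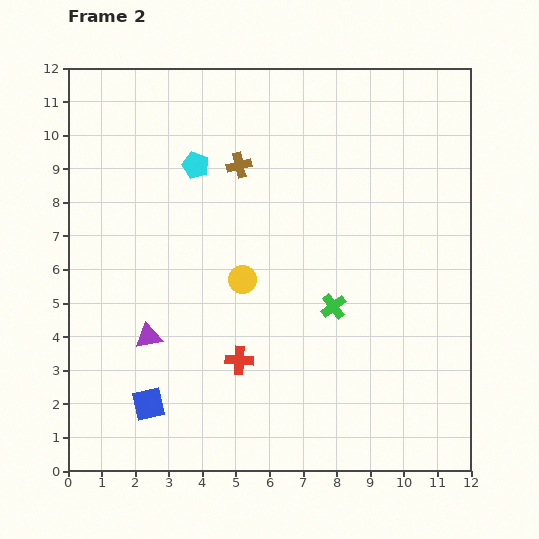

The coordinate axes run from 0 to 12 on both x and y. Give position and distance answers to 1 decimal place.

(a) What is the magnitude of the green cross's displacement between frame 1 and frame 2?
3.5

The green cross moved from (11.1, 3.5) to (7.9, 4.9), a distance of √(3.2² + 1.4²) ≈ 3.5.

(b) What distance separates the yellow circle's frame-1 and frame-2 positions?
0.8

The yellow circle moved from (4.4, 5.5) to (5.2, 5.7), a distance of √(0.8² + 0.2²) ≈ 0.8.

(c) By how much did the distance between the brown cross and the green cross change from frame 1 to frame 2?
-1.6

Distance in frame 1: 6.6. Distance in frame 2: 5.0.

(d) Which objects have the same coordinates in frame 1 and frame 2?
none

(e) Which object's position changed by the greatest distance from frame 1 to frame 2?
the purple triangle

(moved 4.4; next 3.5)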